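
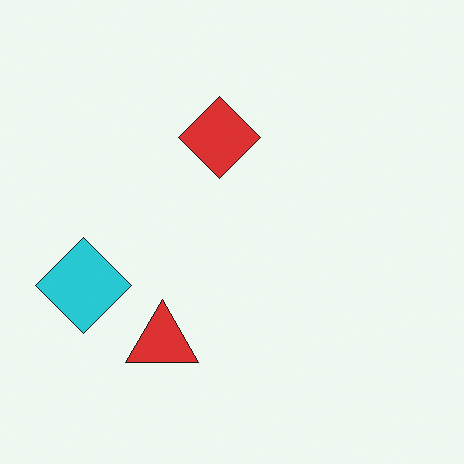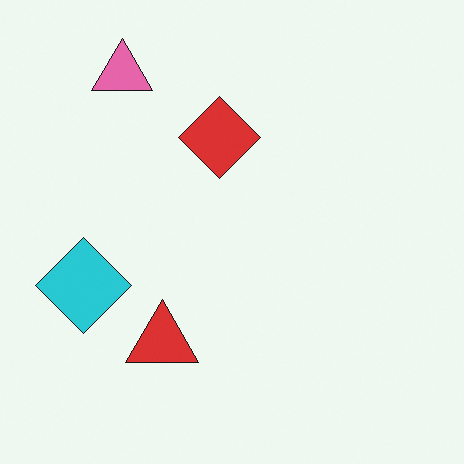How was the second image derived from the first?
This is the original image overlaid with an additional pink triangle.

A pink triangle appears in the second image that is absent from the first.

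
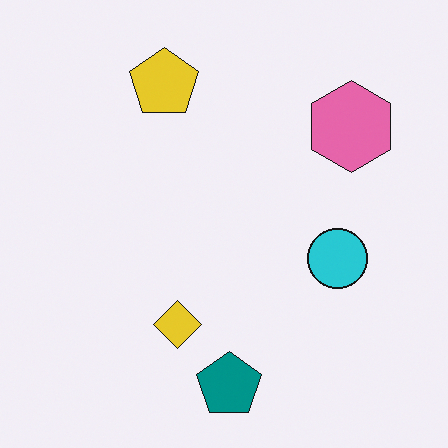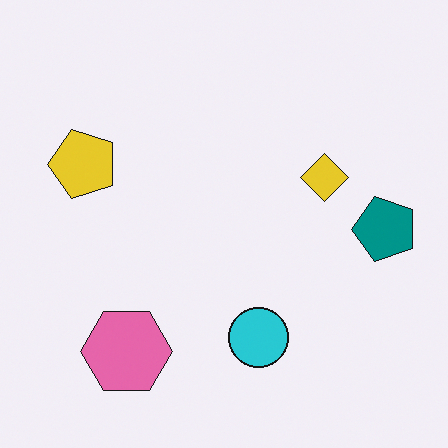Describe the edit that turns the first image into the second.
This is the original image transposed (reflected across the top-left ↔ bottom-right diagonal).

Shapes have swapped their row and column positions — what was in the top-right is now in the bottom-left — a diagonal reflection.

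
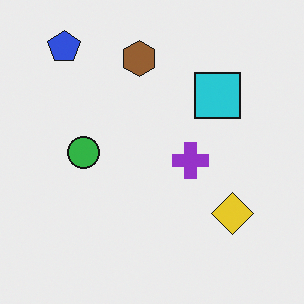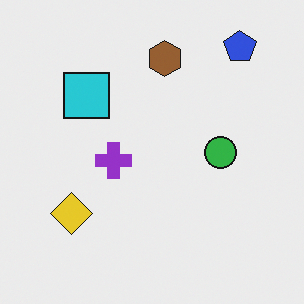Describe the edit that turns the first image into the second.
The second image is the first flipped horizontally (left ↔ right).

The blue pentagon is in the top-left of the first image and the top-right of the second — shapes on opposite sides of the vertical midline have swapped in a mirror flip.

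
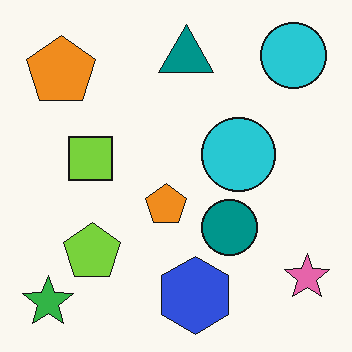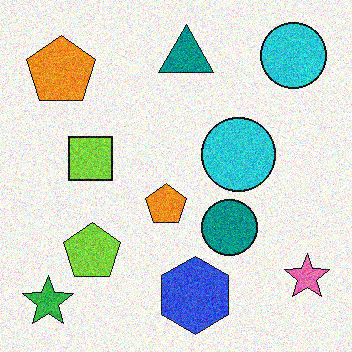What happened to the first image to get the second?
This is the original image degraded with visible gaussian noise.

Random speckle covers the whole image, including the flat background.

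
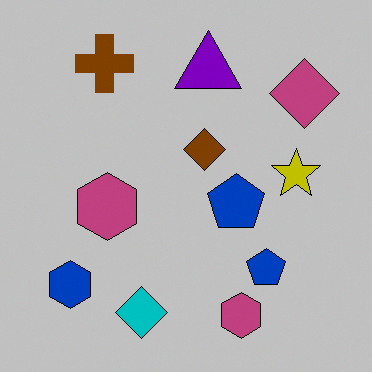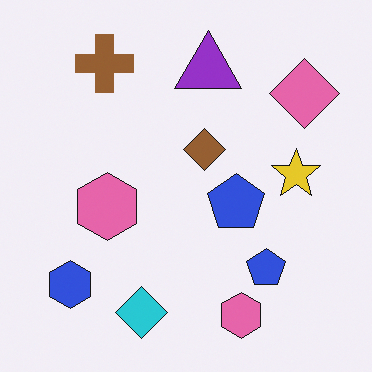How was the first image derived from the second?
This is the original image aggressively posterized.

Each flat color has snapped to a coarser quantized level — most visibly, the near-white background has dropped to a flat grey.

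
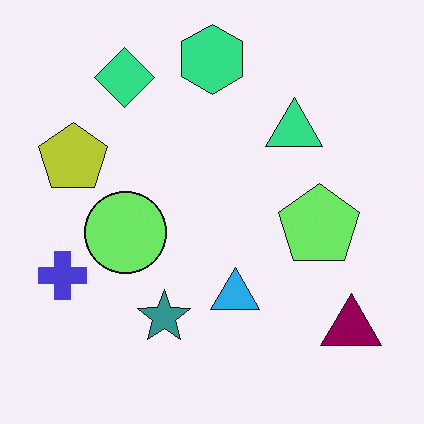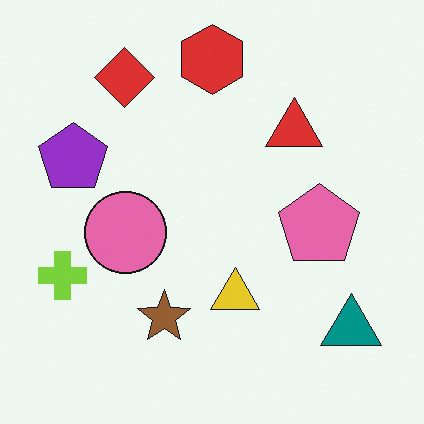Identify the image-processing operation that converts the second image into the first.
This is the original image hue-shifted by a moderate amount.

Every shape's color has rotated by the same amount around the hue wheel — a uniform hue shift.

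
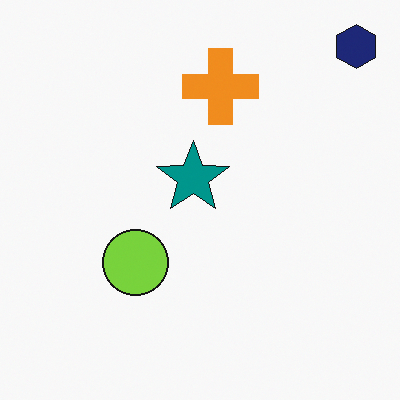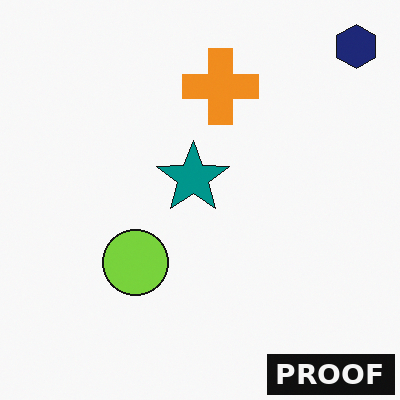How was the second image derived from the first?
This is the original image watermarked with the text "PROOF" in the lower-right corner.

A dark label reading "PROOF" appears in the lower-right corner.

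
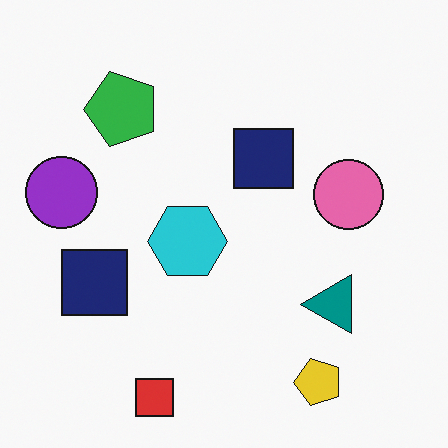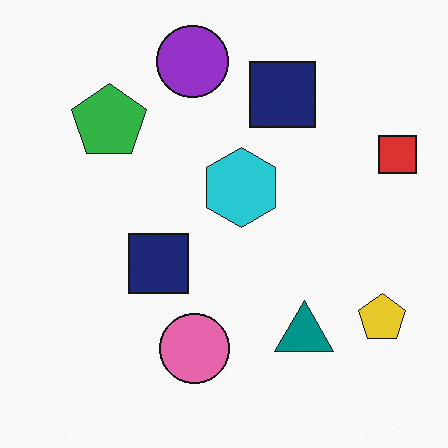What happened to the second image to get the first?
The transformation is: transposed (reflected across the top-left ↔ bottom-right diagonal).

Shapes have swapped their row and column positions — what was in the top-right is now in the bottom-left — a diagonal reflection.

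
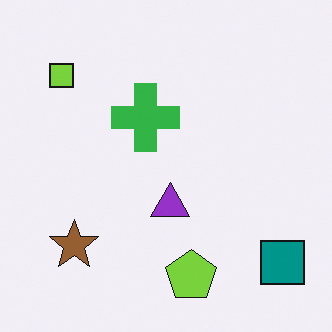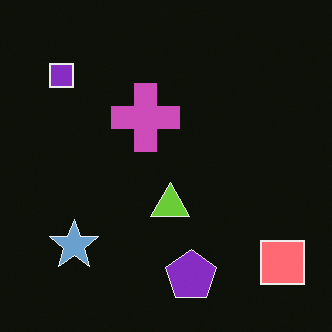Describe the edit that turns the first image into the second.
Color-inverted (negative).

The light background has become dark and every shape's color is its complement — a photographic negative.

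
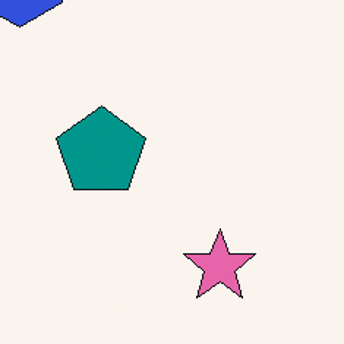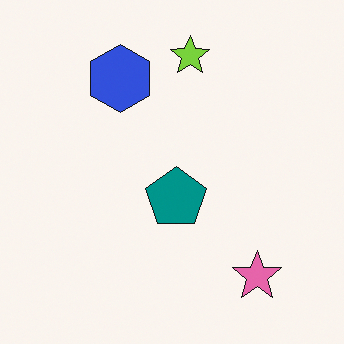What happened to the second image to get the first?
The image was cropped slightly and scaled back up.

The visible shapes are larger and the field of view is narrower; shapes near the original edges may be partly or wholly outside the frame — a crop-and-rescale.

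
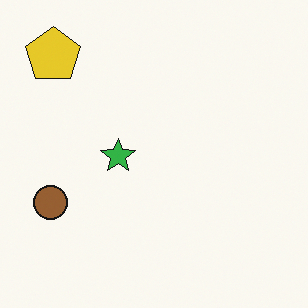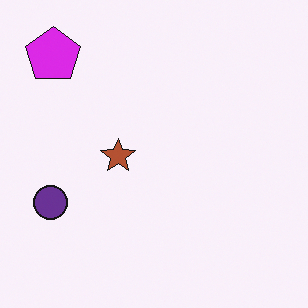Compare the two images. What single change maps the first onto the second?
This is the original image hue-shifted through roughly half the color wheel.

Every shape's color has rotated by the same amount around the hue wheel — a uniform hue shift.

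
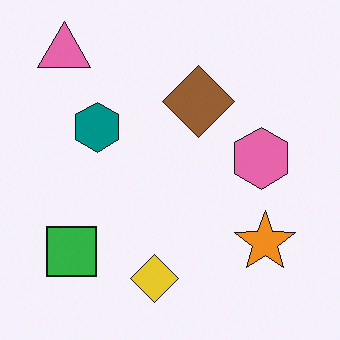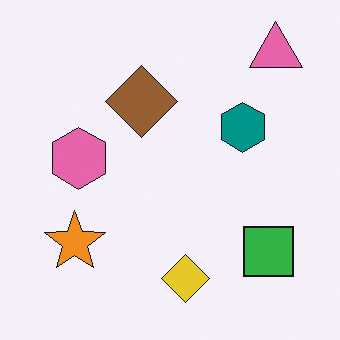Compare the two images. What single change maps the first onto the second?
The second image is the first flipped horizontally (left ↔ right).

The pink triangle is in the top-left of the first image and the top-right of the second — shapes on opposite sides of the vertical midline have swapped in a mirror flip.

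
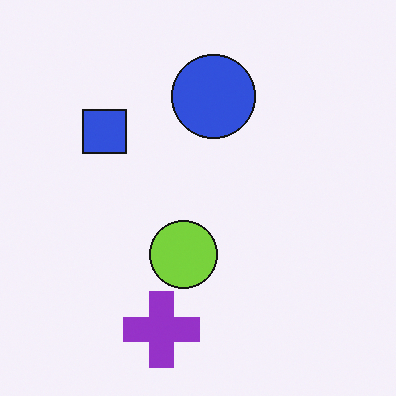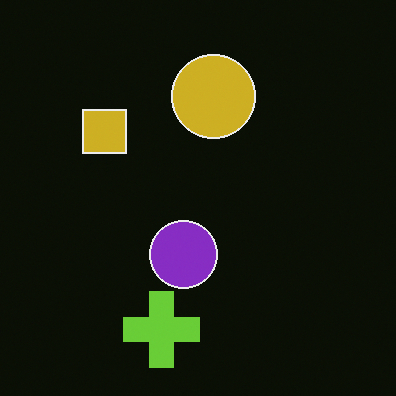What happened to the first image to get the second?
This is the original image color-inverted (negative).

The light background has become dark and every shape's color is its complement — a photographic negative.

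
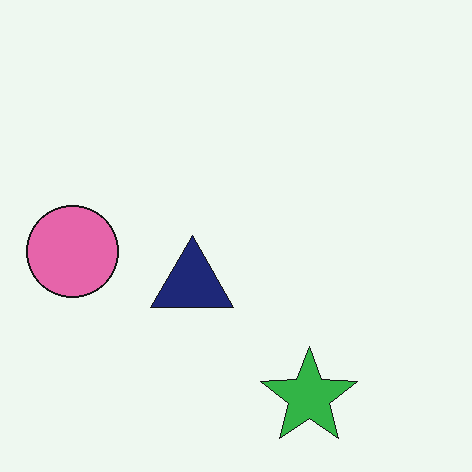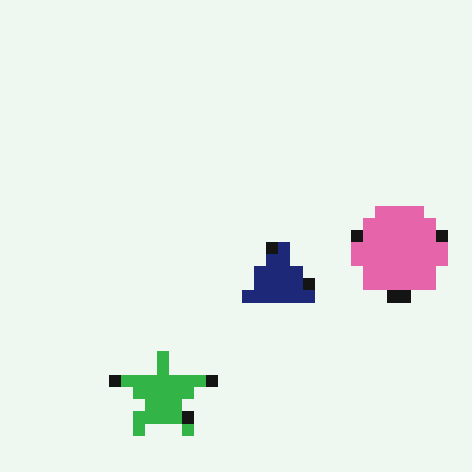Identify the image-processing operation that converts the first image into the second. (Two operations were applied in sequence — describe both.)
The transformation is: flipped horizontally (left ↔ right), then heavily pixelated into large blocks.

The pink circle is in the left of the first image and the right of the second — shapes on opposite sides of the vertical midline have swapped in a mirror flip. Shapes are reduced to large square blocks; fine edges and outlines are lost — a downscale-then-upscale (mosaic) effect.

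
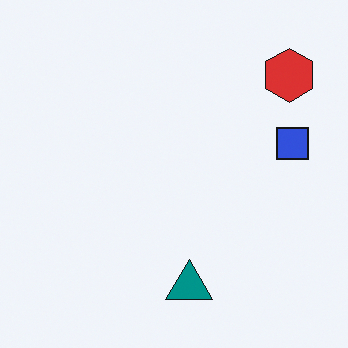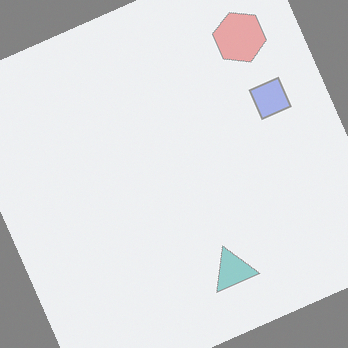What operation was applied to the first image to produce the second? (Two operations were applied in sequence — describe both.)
Washed out (contrast reduced), then rotated counter-clockwise by a clearly visible amount.

Tones are pushed toward mid-grey across the whole image — a global contrast change. Every shape is tilted by the same angle and the image corners show triangular fill wedges — a whole-image rotation by a non-right angle.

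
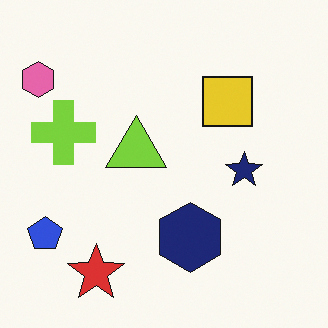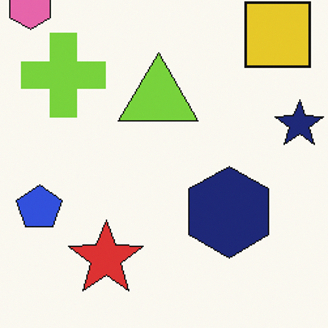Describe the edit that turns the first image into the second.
Cropped slightly and scaled back up.

The visible shapes are larger and the field of view is narrower; shapes near the original edges may be partly or wholly outside the frame — a crop-and-rescale.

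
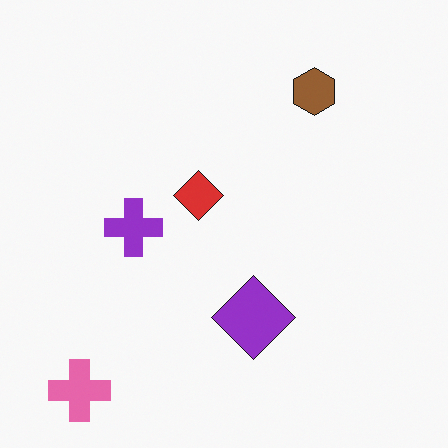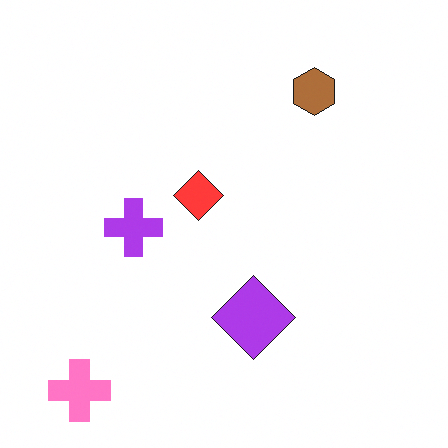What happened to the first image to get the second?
The transformation is: brightened a little.

Every pixel — background and shapes alike — is uniformly brightened.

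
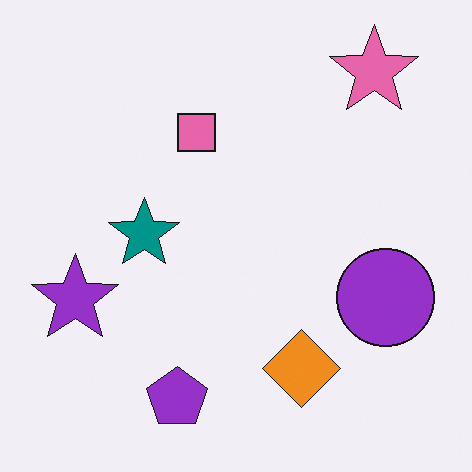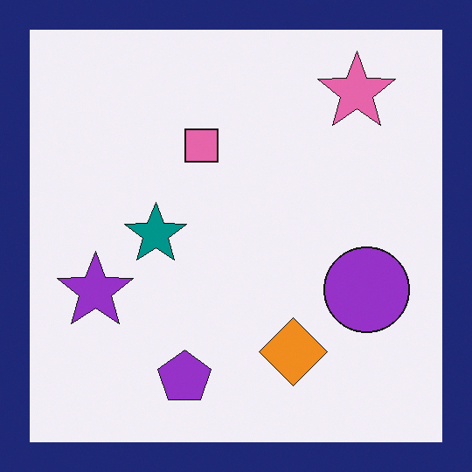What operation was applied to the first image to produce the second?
The transformation is: framed with a navy border.

A solid navy frame runs around the edge of the second image, with the content slightly shrunk inside it.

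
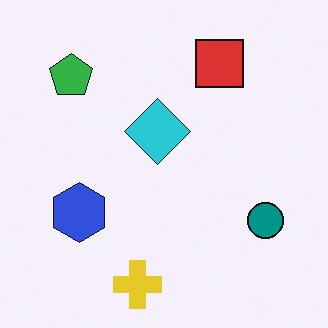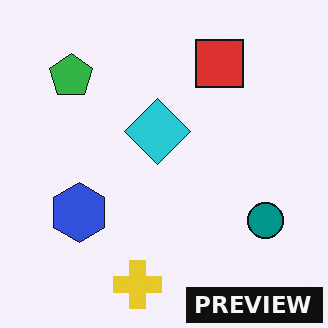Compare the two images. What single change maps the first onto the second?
The transformation is: watermarked with the text "PREVIEW" in the lower-right corner.

A dark label reading "PREVIEW" appears in the lower-right corner.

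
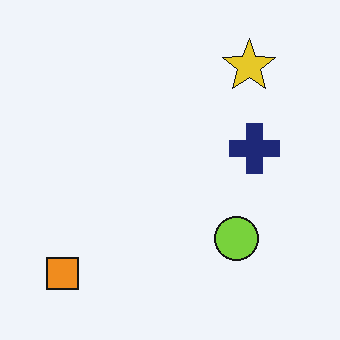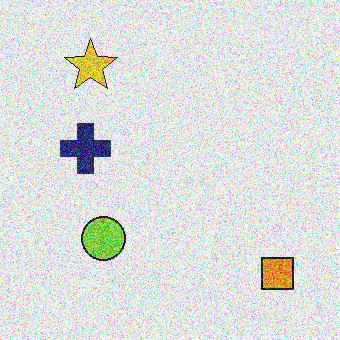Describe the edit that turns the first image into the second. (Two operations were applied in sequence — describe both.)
The transformation is: flipped horizontally (left ↔ right), then degraded with heavy additive noise.

The orange square is in the bottom-left of the first image and the bottom-right of the second — shapes on opposite sides of the vertical midline have swapped in a mirror flip. Random speckle covers the whole image, including the flat background.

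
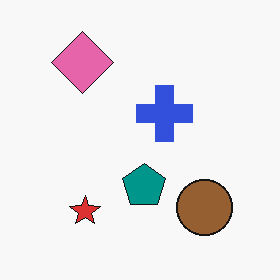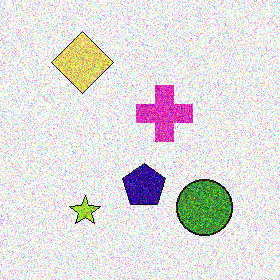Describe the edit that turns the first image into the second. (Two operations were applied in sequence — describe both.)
It was hue-shifted by a moderate amount, then degraded with a thick layer of grain.

Every shape's color has rotated by the same amount around the hue wheel — a uniform hue shift. Random speckle covers the whole image, including the flat background.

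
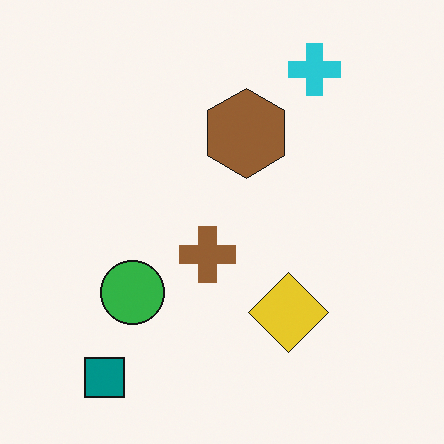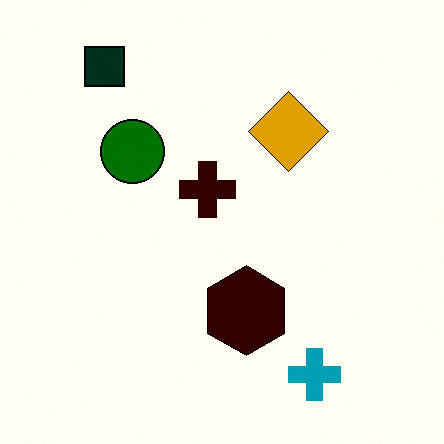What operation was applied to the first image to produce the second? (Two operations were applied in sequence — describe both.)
The image was flipped vertically (top ↔ bottom), then boosted in contrast.

The teal square is in the bottom-left of the first image and the top-left of the second — shapes on opposite sides of the horizontal midline have swapped in a mirror flip. Tones are pushed away from mid-grey across the whole image — a global contrast change.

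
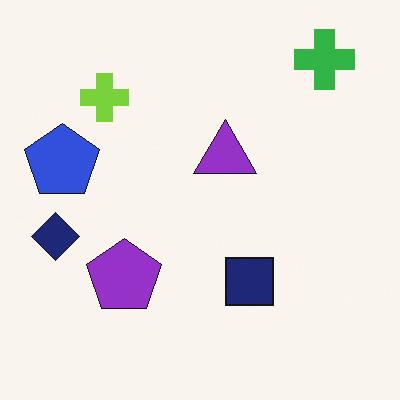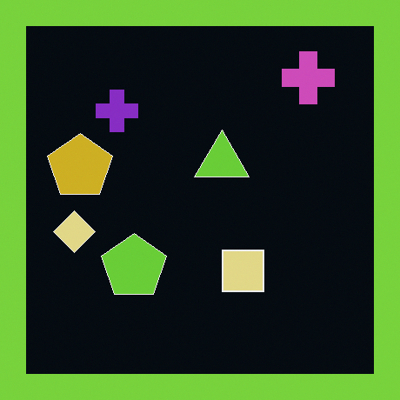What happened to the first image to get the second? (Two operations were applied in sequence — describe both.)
It was color-inverted (negative), then framed with a lime border.

The light background has become dark and every shape's color is its complement — a photographic negative. A solid lime frame runs around the edge of the second image, with the content slightly shrunk inside it.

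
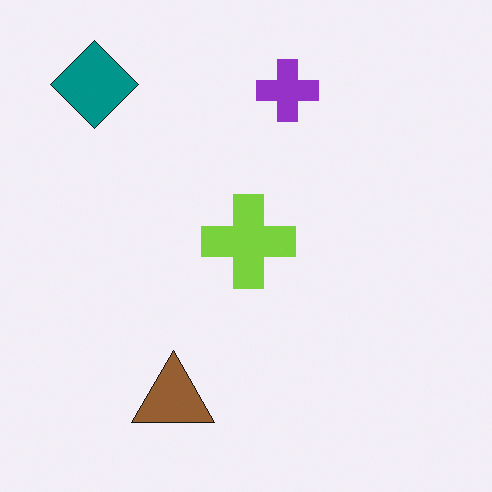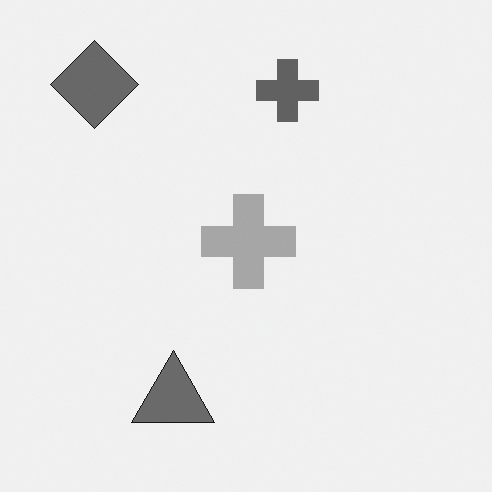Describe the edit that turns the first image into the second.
The transformation is: converted to grayscale.

All color is removed — every shape is now a shade of grey.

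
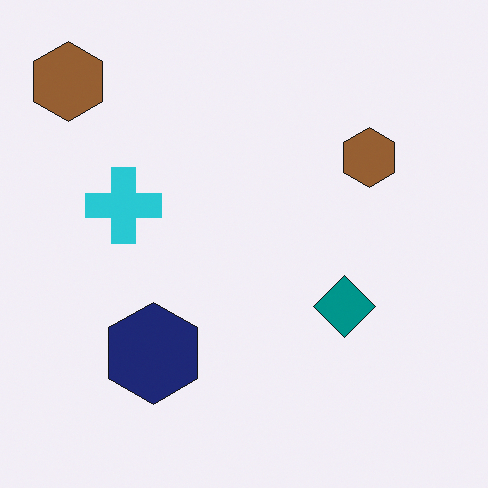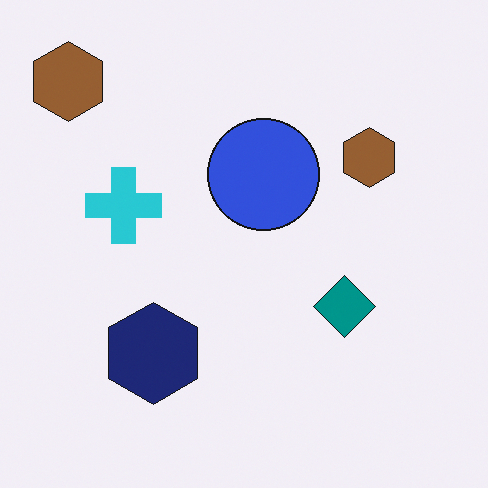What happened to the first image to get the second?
The image was overlaid with an additional blue circle.

A blue circle appears in the second image that is absent from the first.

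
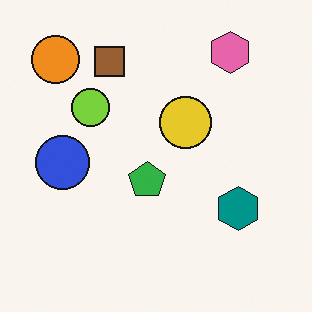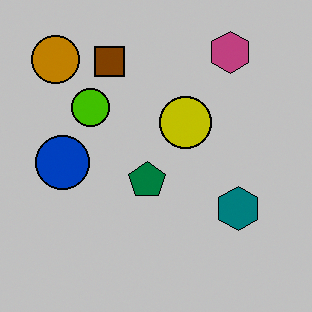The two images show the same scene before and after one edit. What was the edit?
The transformation is: heavily posterized to just a handful of flat colors.

Each flat color has snapped to a coarser quantized level — most visibly, the near-white background has dropped to a flat grey.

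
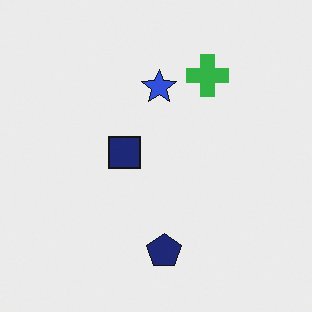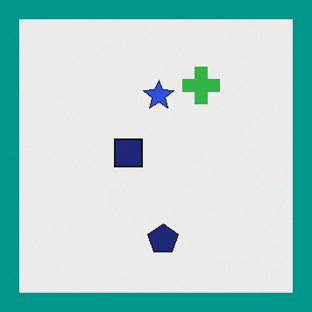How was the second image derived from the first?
This is the original image framed with a teal border.

A solid teal frame runs around the edge of the second image, with the content slightly shrunk inside it.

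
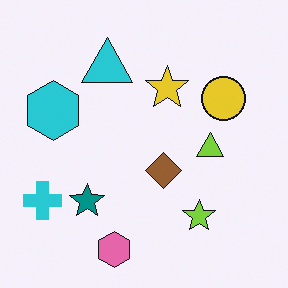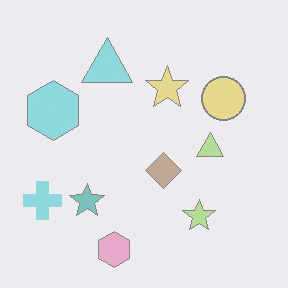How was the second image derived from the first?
The image was washed out (contrast reduced).

Tones are pushed toward mid-grey across the whole image — a global contrast change.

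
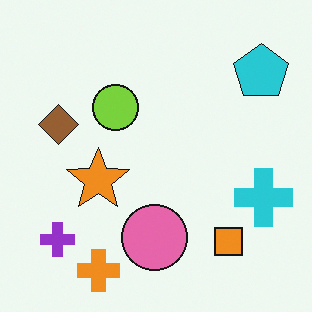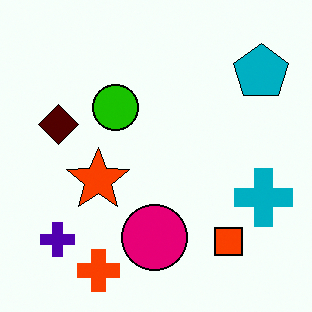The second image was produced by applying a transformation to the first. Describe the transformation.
The second image is the first given much higher contrast.

Tones are pushed away from mid-grey across the whole image — a global contrast change.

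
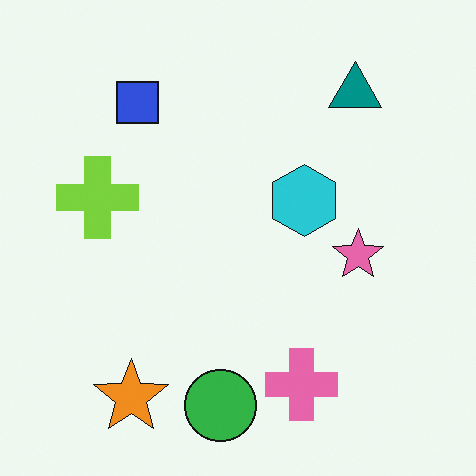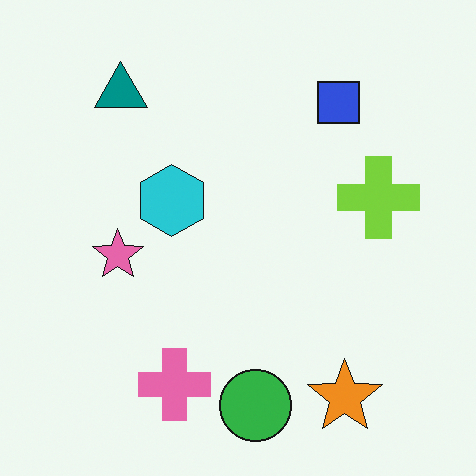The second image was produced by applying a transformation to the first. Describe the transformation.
Flipped horizontally (left ↔ right).

The lime cross is in the left of the first image and the right of the second — shapes on opposite sides of the vertical midline have swapped in a mirror flip.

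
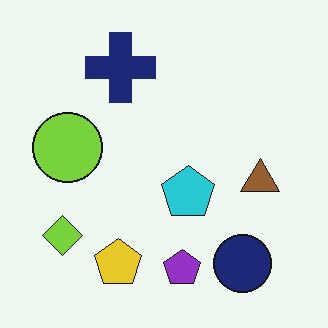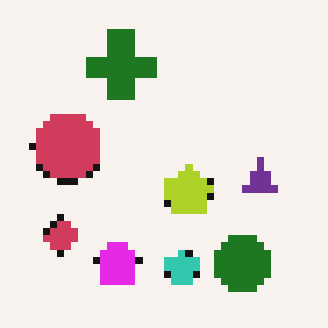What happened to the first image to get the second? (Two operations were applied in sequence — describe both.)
The second image is the first moderately pixelated, then hue-shifted by a large amount.

Shapes are reduced to large square blocks; fine edges and outlines are lost — a downscale-then-upscale (mosaic) effect. Every shape's color has rotated by the same amount around the hue wheel — a uniform hue shift.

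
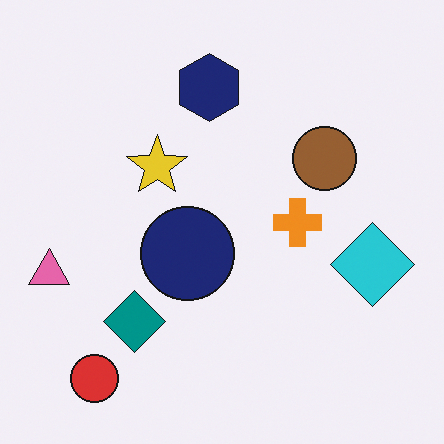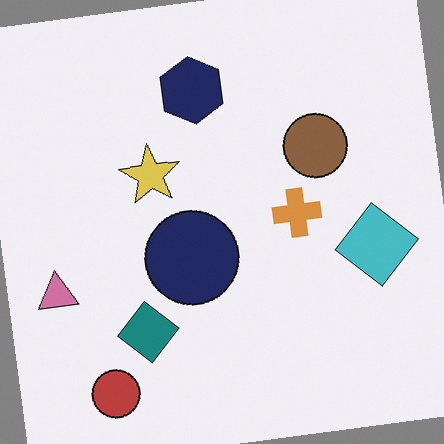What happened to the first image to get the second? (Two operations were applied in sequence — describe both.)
It was rotated counter-clockwise by a few degrees, then slightly desaturated.

Every shape is tilted by the same angle and the image corners show triangular fill wedges — a whole-image rotation by a non-right angle. All colors are more muted and greyish — a global saturation change.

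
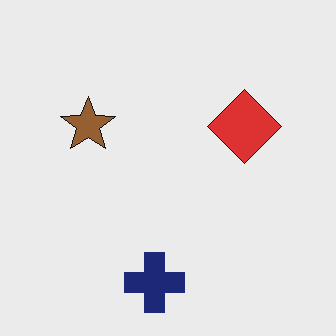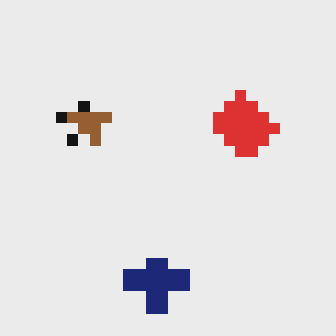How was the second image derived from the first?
This is the original image coarsely pixelated.

Shapes are reduced to large square blocks; fine edges and outlines are lost — a downscale-then-upscale (mosaic) effect.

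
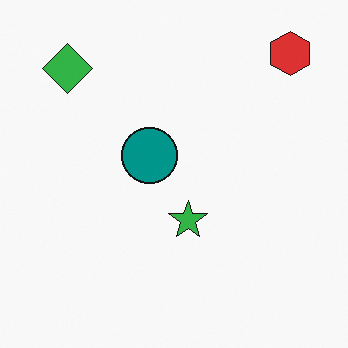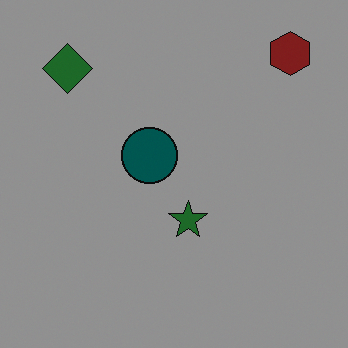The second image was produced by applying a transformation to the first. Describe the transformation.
It was darkened a lot.

Every pixel — background and shapes alike — is uniformly darkened.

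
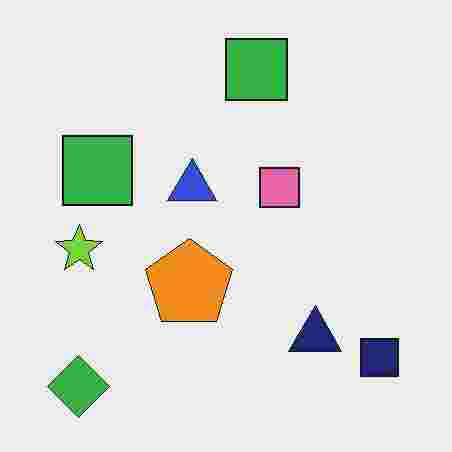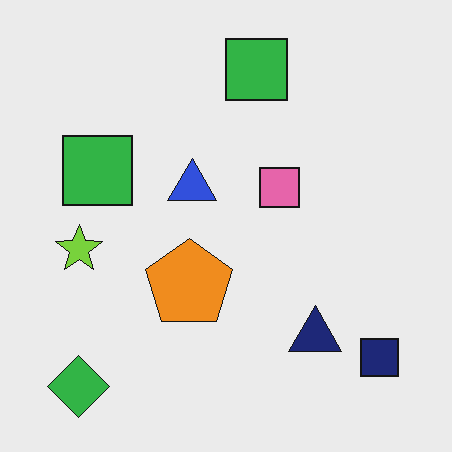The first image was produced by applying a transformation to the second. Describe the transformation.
It was heavily JPEG-compressed with obvious blocking artifacts.

Blocky 8×8 compression artifacts appear around shape edges and the flat background shows ringing — characteristic JPEG degradation.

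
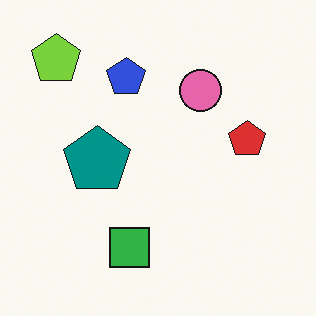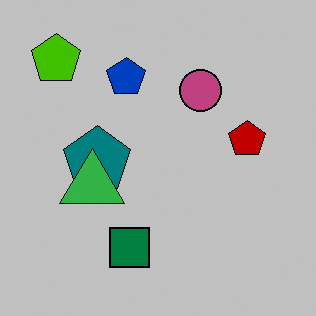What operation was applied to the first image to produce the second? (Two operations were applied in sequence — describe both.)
The transformation is: heavily posterized to just a handful of flat colors, then overlaid with an additional green triangle.

Each flat color has snapped to a coarser quantized level — most visibly, the near-white background has dropped to a flat grey. A green triangle appears in the second image that is absent from the first.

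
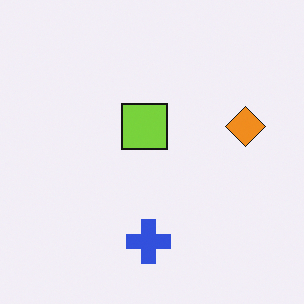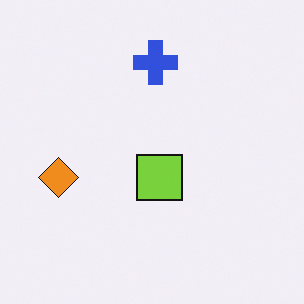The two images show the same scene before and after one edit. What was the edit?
The transformation is: rotated 180°.

The orange diamond sits in the right of the first image and the left of the second — consistent with a whole-image 180° rotation.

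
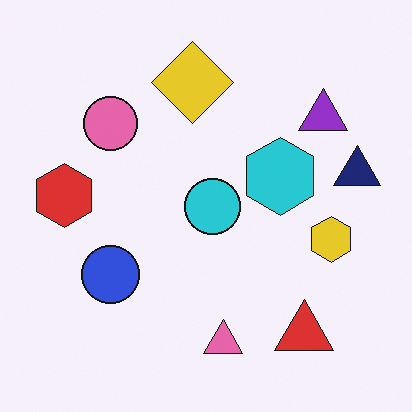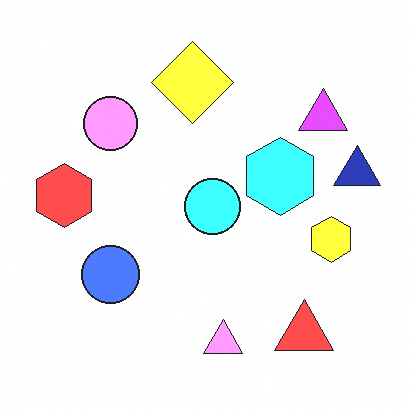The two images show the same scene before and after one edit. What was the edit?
It was noticeably brightened.

Every pixel — background and shapes alike — is uniformly brightened.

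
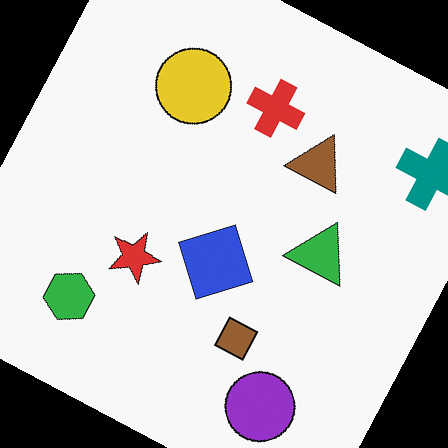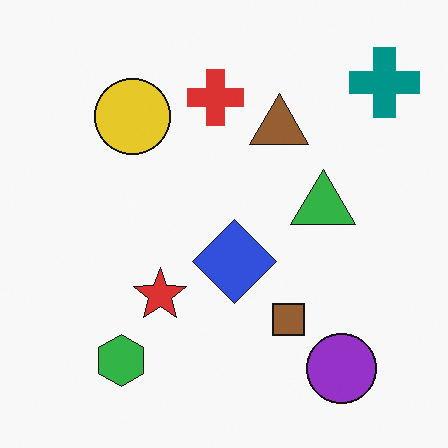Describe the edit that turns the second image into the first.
Rotated clockwise by a moderate amount.

Every shape is tilted by the same angle and the image corners show triangular fill wedges — a whole-image rotation by a non-right angle.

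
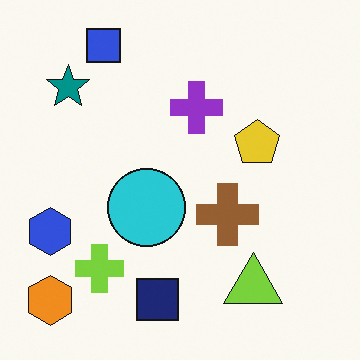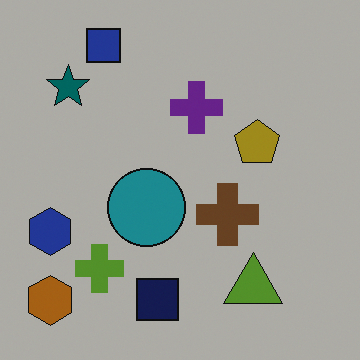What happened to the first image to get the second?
The second image is the first substantially darkened.

Every pixel — background and shapes alike — is uniformly darkened.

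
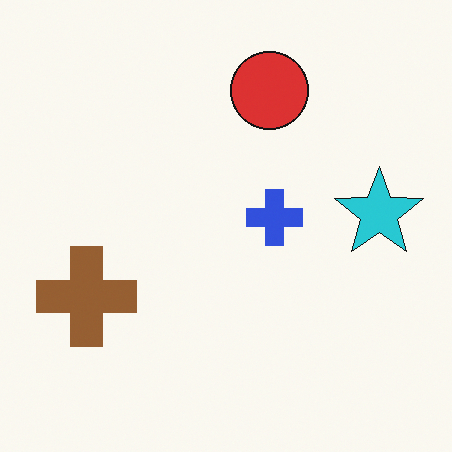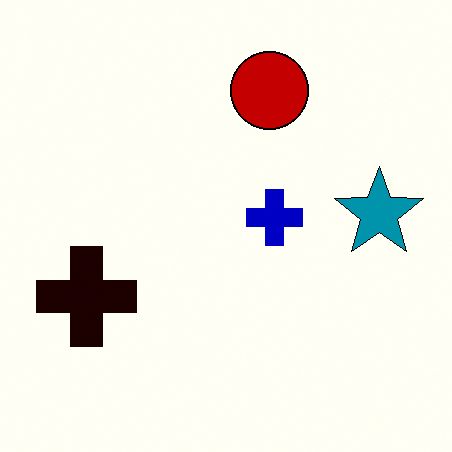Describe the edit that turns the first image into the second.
The image was boosted in contrast.

Tones are pushed away from mid-grey across the whole image — a global contrast change.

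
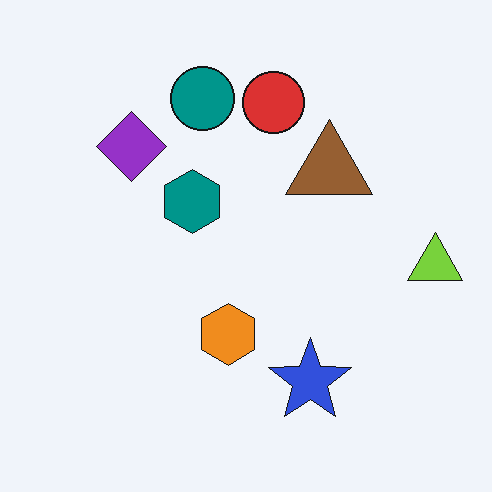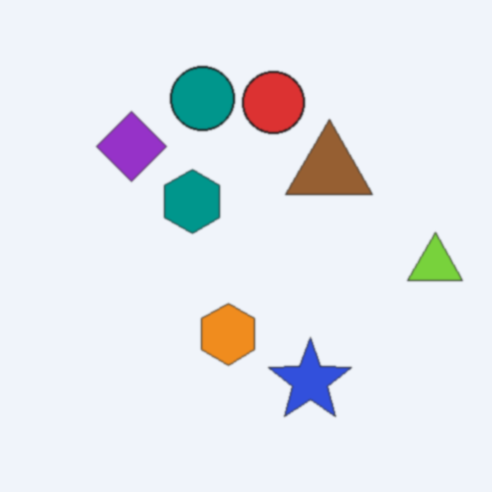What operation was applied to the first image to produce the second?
This is the original image given a subtle gaussian blur.

Shape edges and outlines are uniformly softened across the whole image.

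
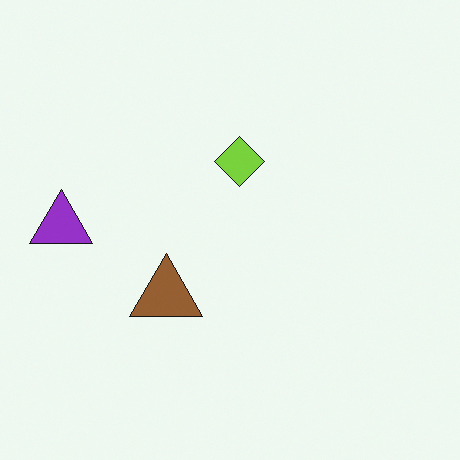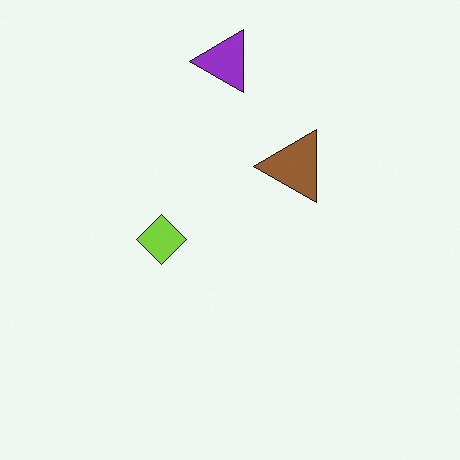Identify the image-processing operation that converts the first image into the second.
The image was transposed (reflected across the top-left ↔ bottom-right diagonal).

Shapes have swapped their row and column positions — what was in the top-right is now in the bottom-left — a diagonal reflection.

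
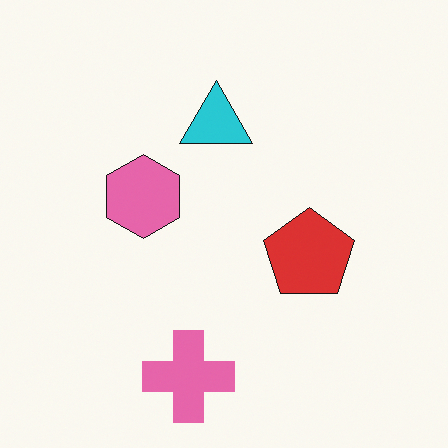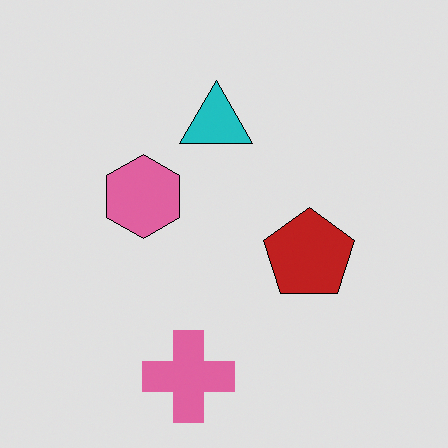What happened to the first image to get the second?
It was moderately posterized.

Each flat color has snapped to a coarser quantized level — most visibly, the near-white background has dropped to a flat grey.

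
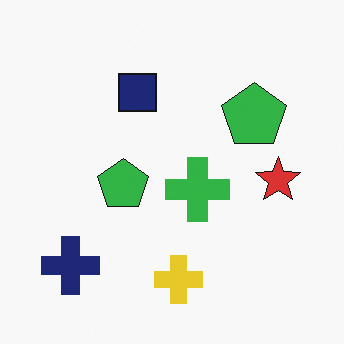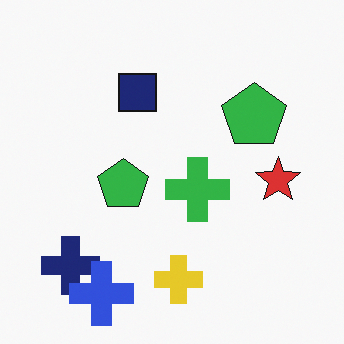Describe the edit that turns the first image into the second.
This is the original image overlaid with an additional blue cross.

A blue cross appears in the second image that is absent from the first.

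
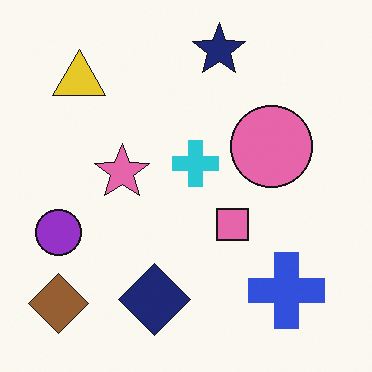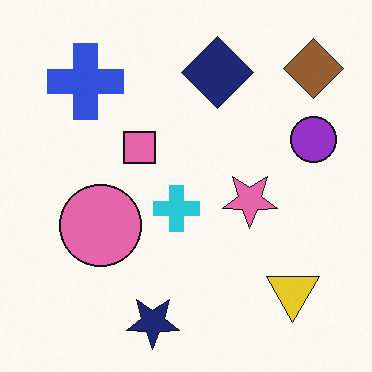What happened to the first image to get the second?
The image was rotated 180°.

The brown diamond sits in the bottom-left of the first image and the top-right of the second — consistent with a whole-image 180° rotation.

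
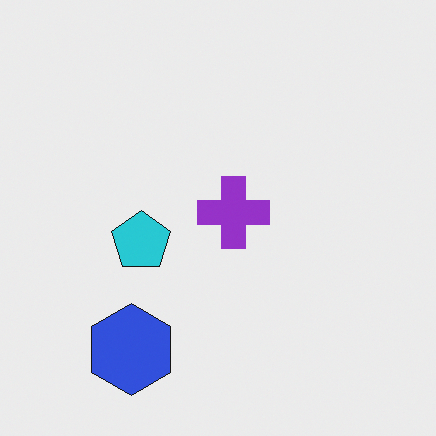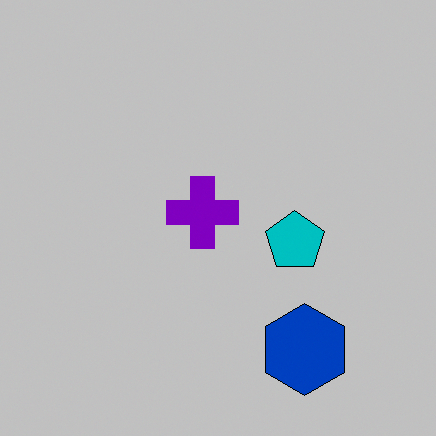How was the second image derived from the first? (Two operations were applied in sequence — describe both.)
The second image is the first flipped horizontally (left ↔ right), then aggressively posterized.

The blue hexagon is in the bottom-left of the first image and the bottom-right of the second — shapes on opposite sides of the vertical midline have swapped in a mirror flip. Each flat color has snapped to a coarser quantized level — most visibly, the near-white background has dropped to a flat grey.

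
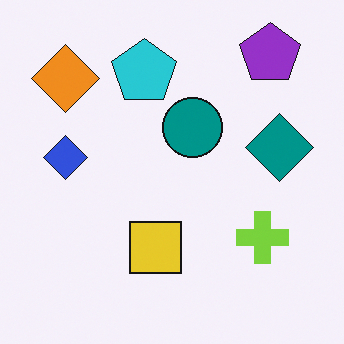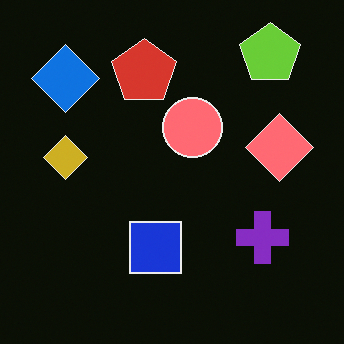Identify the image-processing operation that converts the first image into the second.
The second image is the first color-inverted (negative).

The light background has become dark and every shape's color is its complement — a photographic negative.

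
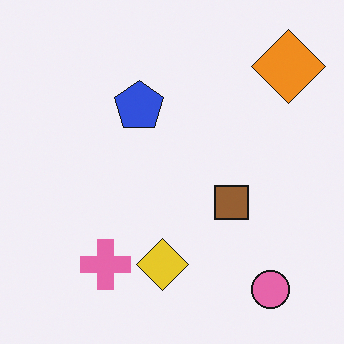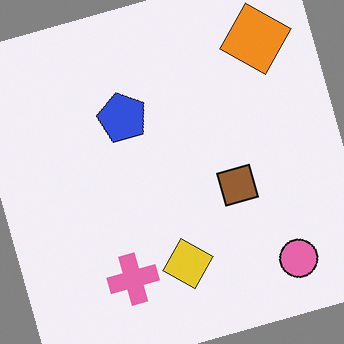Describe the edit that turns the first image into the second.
The image was rotated counter-clockwise by a moderate amount.

Every shape is tilted by the same angle and the image corners show triangular fill wedges — a whole-image rotation by a non-right angle.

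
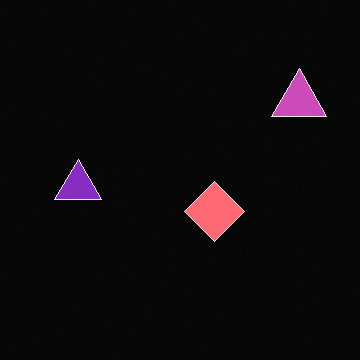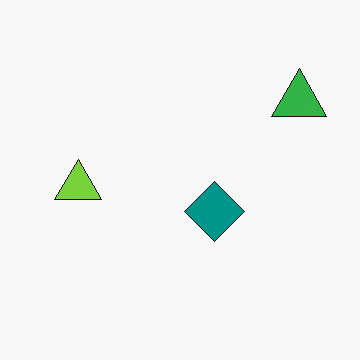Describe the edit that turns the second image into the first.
It was color-inverted (negative).

The light background has become dark and every shape's color is its complement — a photographic negative.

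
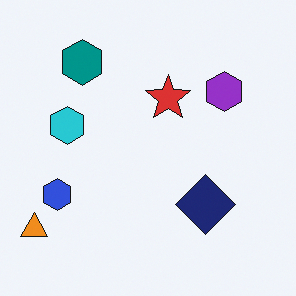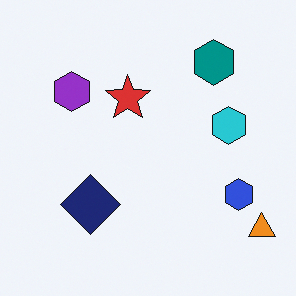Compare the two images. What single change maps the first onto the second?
The image was flipped horizontally (left ↔ right).

The orange triangle is in the bottom-left of the first image and the bottom-right of the second — shapes on opposite sides of the vertical midline have swapped in a mirror flip.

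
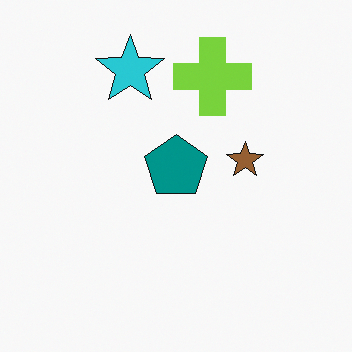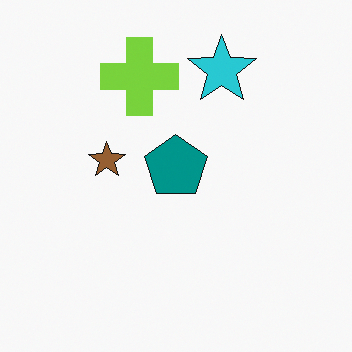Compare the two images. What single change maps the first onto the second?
It was flipped horizontally (left ↔ right).

The brown star is in the right of the first image and the left of the second — shapes on opposite sides of the vertical midline have swapped in a mirror flip.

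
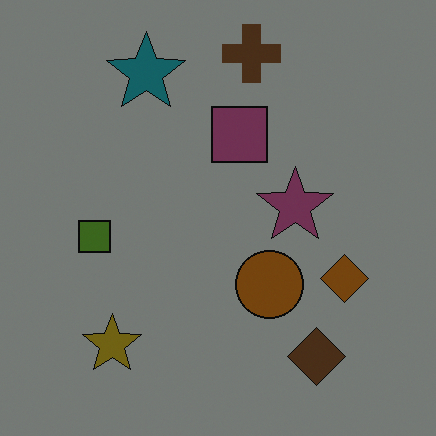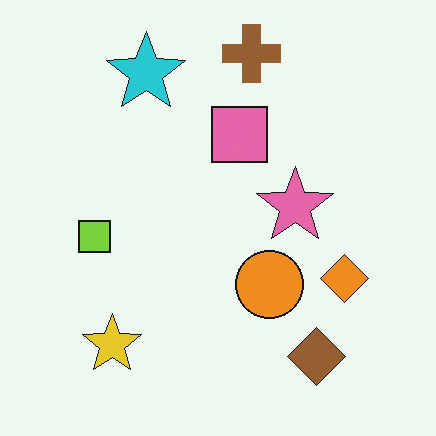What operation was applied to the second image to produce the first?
The first image is the second substantially darkened.

Every pixel — background and shapes alike — is uniformly darkened.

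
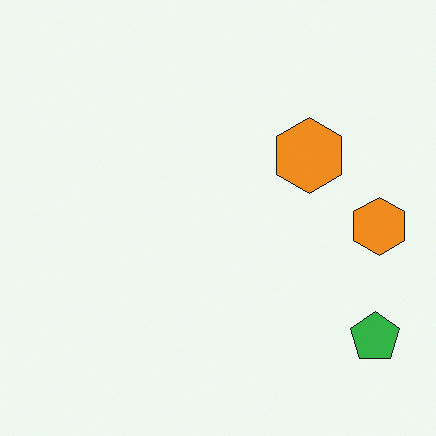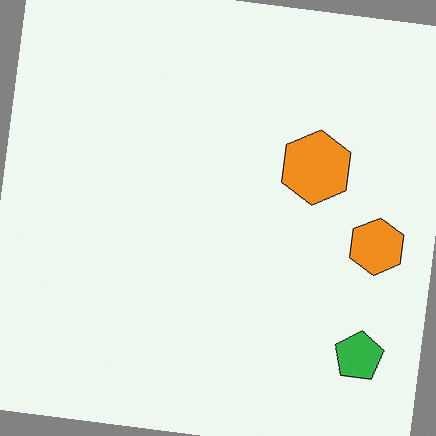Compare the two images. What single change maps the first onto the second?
The transformation is: rotated clockwise by a few degrees.

Every shape is tilted by the same angle and the image corners show triangular fill wedges — a whole-image rotation by a non-right angle.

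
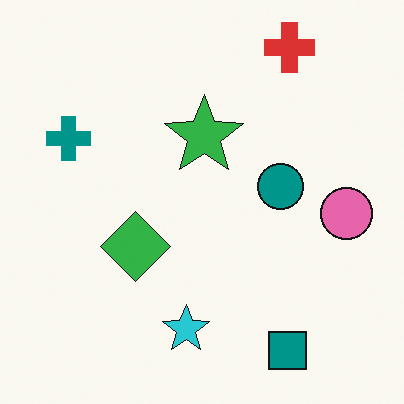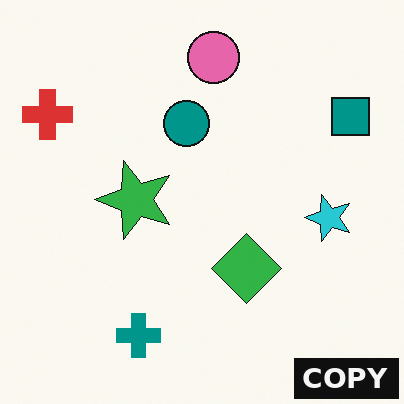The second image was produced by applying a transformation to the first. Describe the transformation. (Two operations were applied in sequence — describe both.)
This is the original image rotated 90° counter-clockwise, then watermarked with the text "COPY" in the lower-right corner.

The red cross sits in the top-right of the first image and the top-left of the second — consistent with a whole-image 90° counter-clockwise rotation. A dark label reading "COPY" appears in the lower-right corner.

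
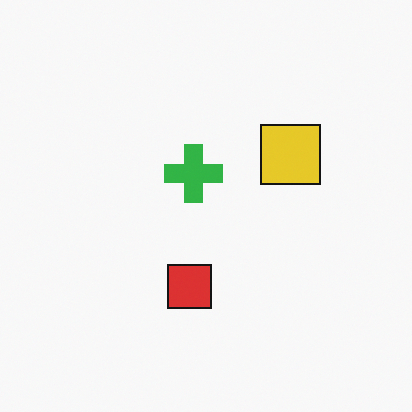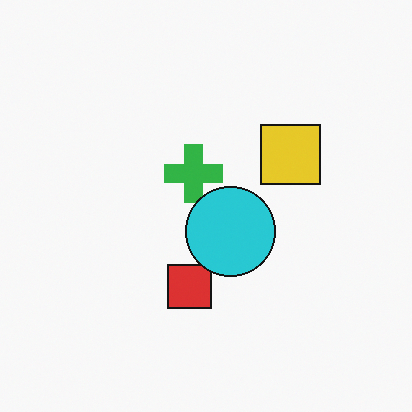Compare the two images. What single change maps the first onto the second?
The image was overlaid with an additional cyan circle.

A cyan circle appears in the second image that is absent from the first.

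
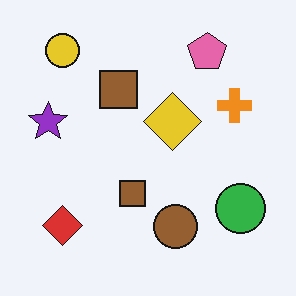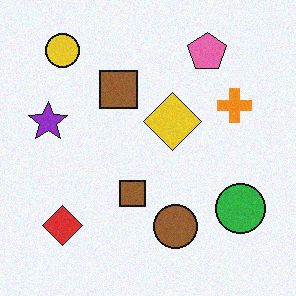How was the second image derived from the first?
The transformation is: degraded with light additive noise.

Random speckle covers the whole image, including the flat background.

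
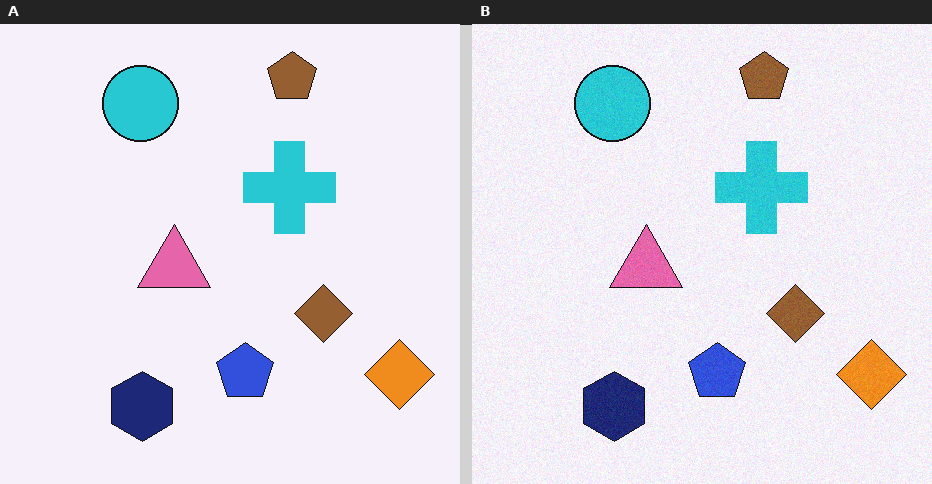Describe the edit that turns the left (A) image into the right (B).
Degraded with light additive noise.

Random speckle covers the whole image, including the flat background.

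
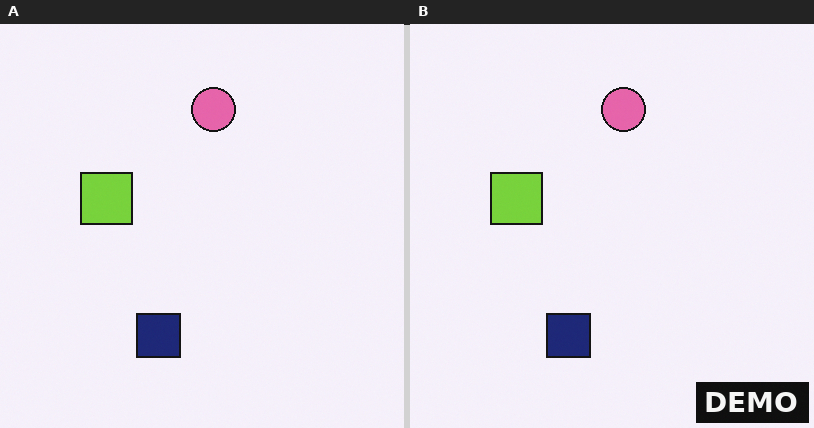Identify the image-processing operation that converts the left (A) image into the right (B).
This is the original image watermarked with the text "DEMO" in the lower-right corner.

A dark label reading "DEMO" appears in the lower-right corner.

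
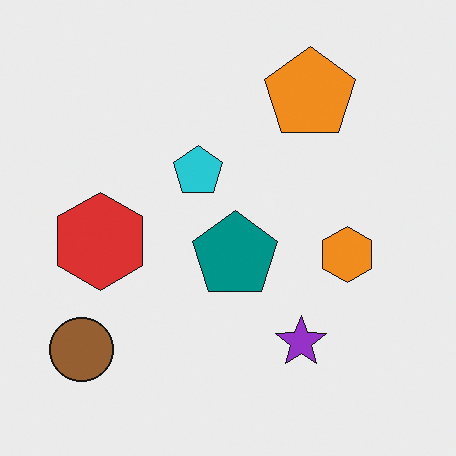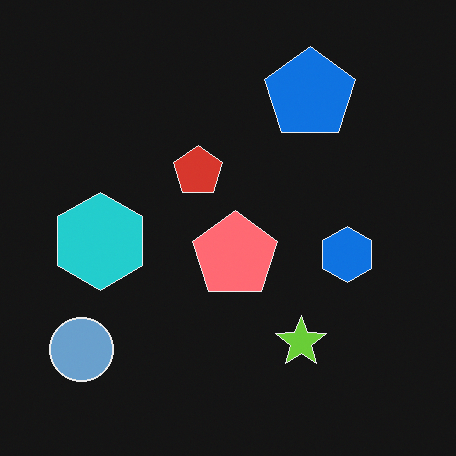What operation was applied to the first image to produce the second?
This is the original image color-inverted (negative).

The light background has become dark and every shape's color is its complement — a photographic negative.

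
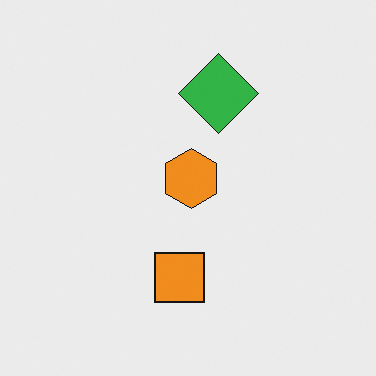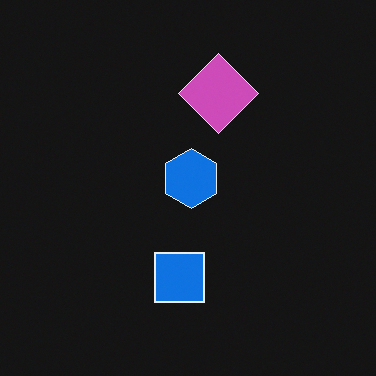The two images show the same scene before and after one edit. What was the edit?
It was color-inverted (negative).

The light background has become dark and every shape's color is its complement — a photographic negative.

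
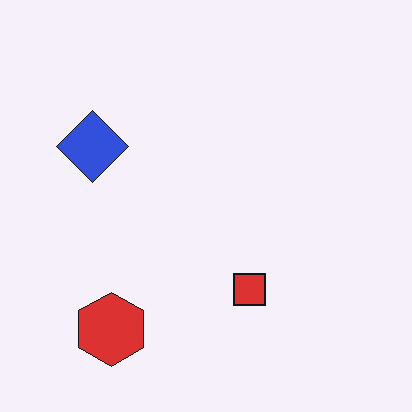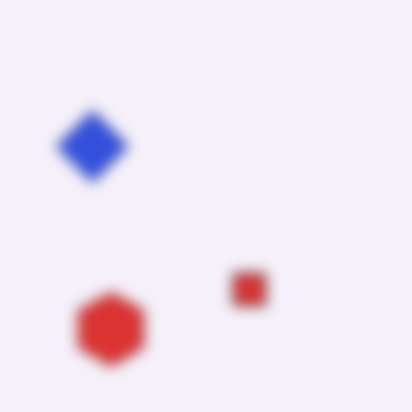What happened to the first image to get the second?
The image was heavily blurred.

Shape edges and outlines are uniformly softened across the whole image.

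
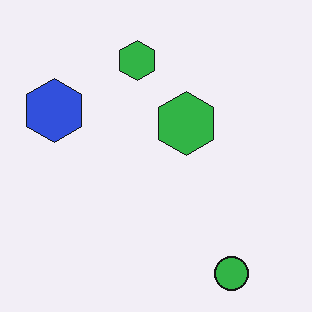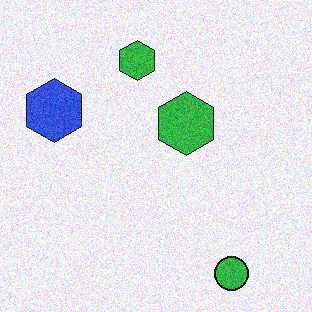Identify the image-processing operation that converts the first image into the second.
Degraded with moderate additive noise.

Random speckle covers the whole image, including the flat background.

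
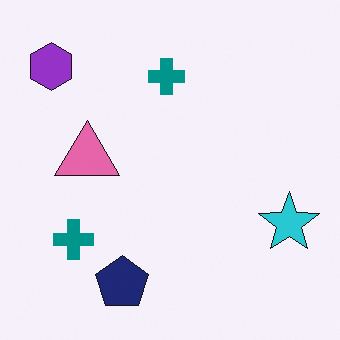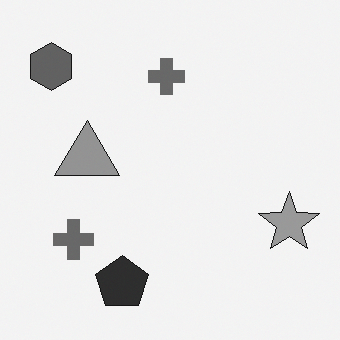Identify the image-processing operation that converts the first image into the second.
It was converted to grayscale.

All color is removed — every shape is now a shade of grey.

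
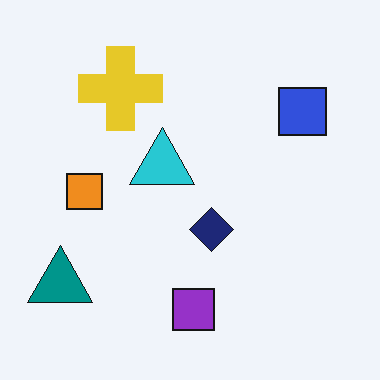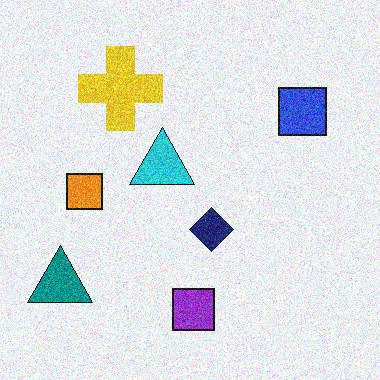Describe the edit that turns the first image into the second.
Degraded with moderate additive noise.

Random speckle covers the whole image, including the flat background.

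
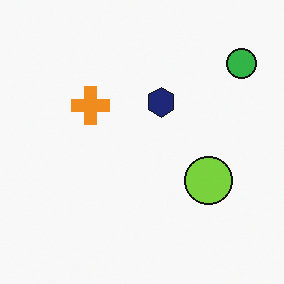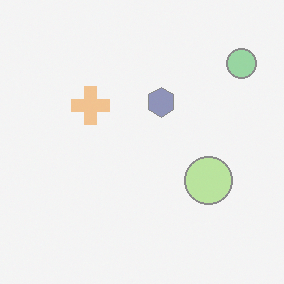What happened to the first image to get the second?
This is the original image washed out (contrast reduced).

Tones are pushed toward mid-grey across the whole image — a global contrast change.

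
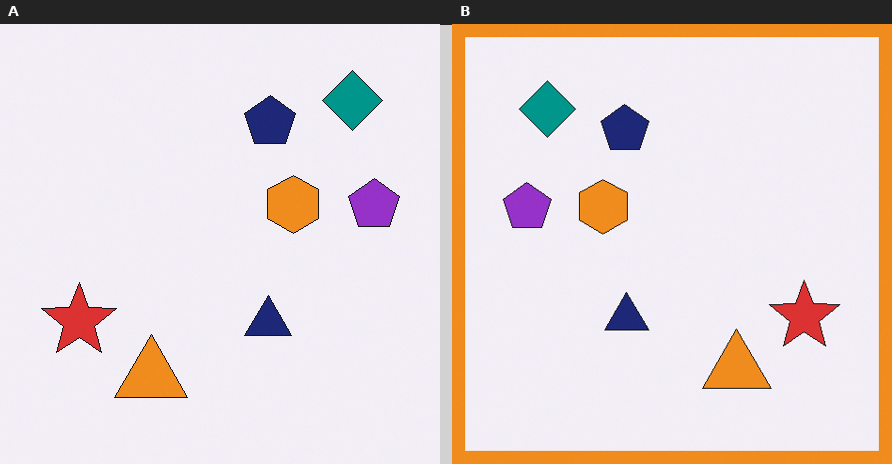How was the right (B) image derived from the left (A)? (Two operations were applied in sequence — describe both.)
The right (B) image is the left (A) flipped horizontally (left ↔ right), then framed with a orange border.

The purple pentagon is in the right of the left (A) image and the left of the right (B) — shapes on opposite sides of the vertical midline have swapped in a mirror flip. A solid orange frame runs around the edge of the right (B) image, with the content slightly shrunk inside it.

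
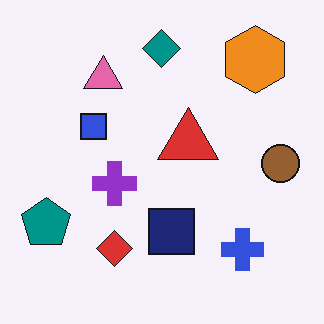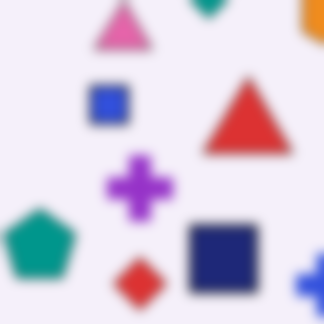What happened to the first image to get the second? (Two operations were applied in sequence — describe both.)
Cropped slightly and scaled back up, then heavily blurred.

The visible shapes are larger and the field of view is narrower; shapes near the original edges may be partly or wholly outside the frame — a crop-and-rescale. Shape edges and outlines are uniformly softened across the whole image.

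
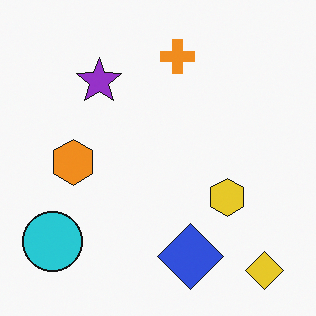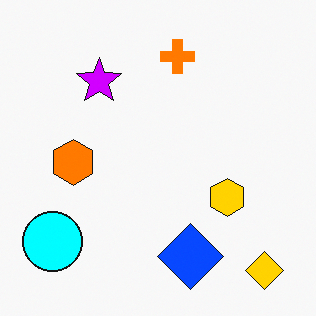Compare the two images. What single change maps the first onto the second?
Made much more vivid (saturation change).

All colors are more vivid — a global saturation change.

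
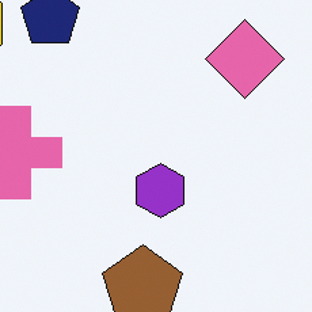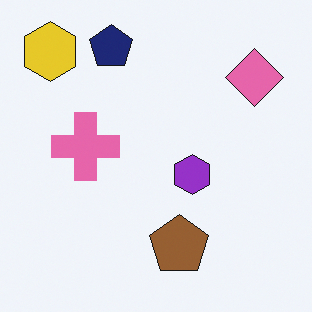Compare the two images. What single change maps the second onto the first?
It was cropped slightly and scaled back up.

The visible shapes are larger and the field of view is narrower; shapes near the original edges may be partly or wholly outside the frame — a crop-and-rescale.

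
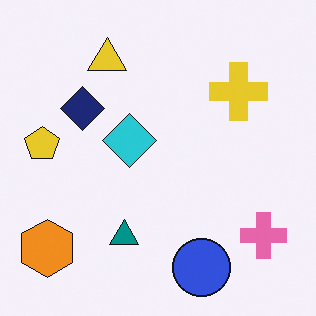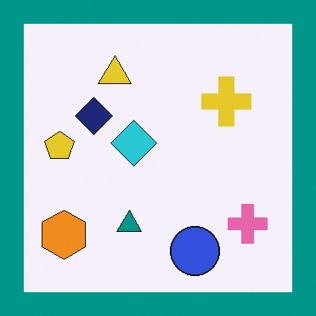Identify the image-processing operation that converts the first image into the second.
The second image is the first framed with a teal border.

A solid teal frame runs around the edge of the second image, with the content slightly shrunk inside it.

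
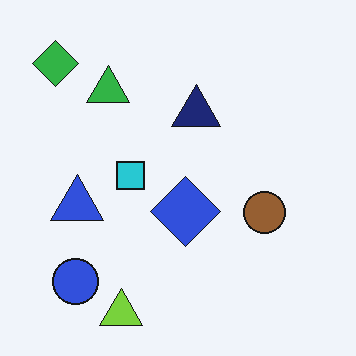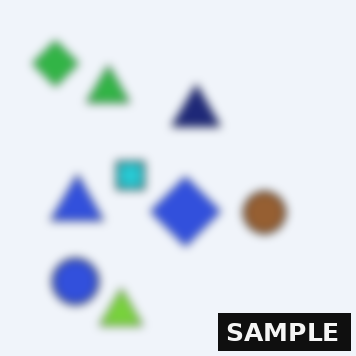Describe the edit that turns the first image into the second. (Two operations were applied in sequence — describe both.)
This is the original image noticeably gaussian-blurred, then watermarked with the text "SAMPLE" in the lower-right corner.

Shape edges and outlines are uniformly softened across the whole image. A dark label reading "SAMPLE" appears in the lower-right corner.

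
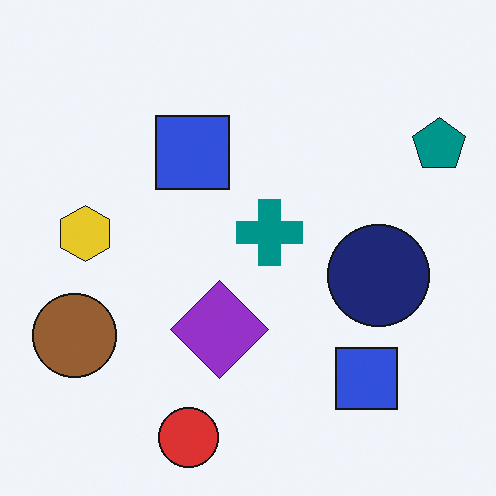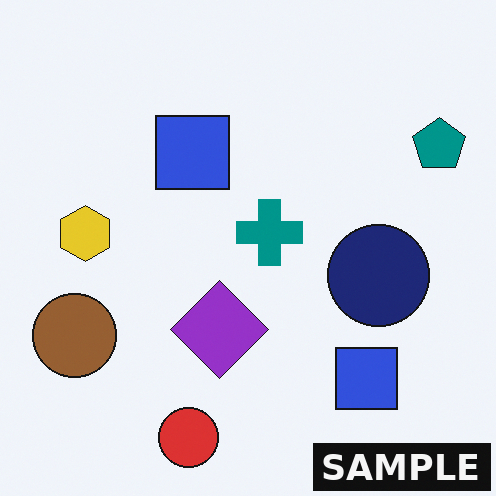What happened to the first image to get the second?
Watermarked with the text "SAMPLE" in the lower-right corner.

A dark label reading "SAMPLE" appears in the lower-right corner.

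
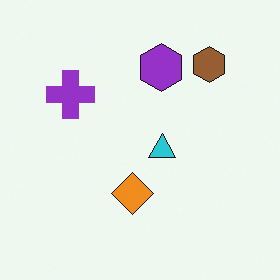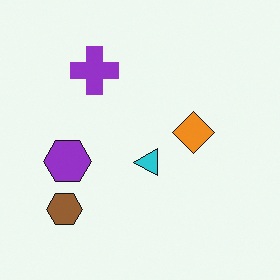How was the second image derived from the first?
It was transposed (reflected across the top-left ↔ bottom-right diagonal).

Shapes have swapped their row and column positions — what was in the top-right is now in the bottom-left — a diagonal reflection.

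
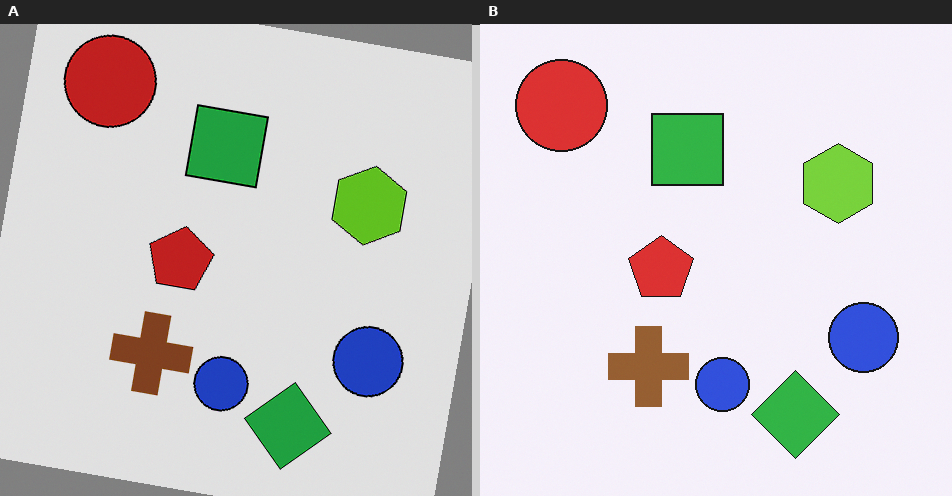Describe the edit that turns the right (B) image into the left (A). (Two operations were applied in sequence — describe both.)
It was rotated clockwise by a slight angle, then moderately posterized.

Every shape is tilted by the same angle and the image corners show triangular fill wedges — a whole-image rotation by a non-right angle. Each flat color has snapped to a coarser quantized level — most visibly, the near-white background has dropped to a flat grey.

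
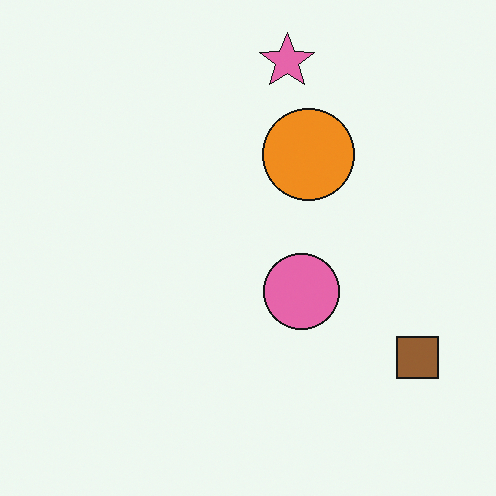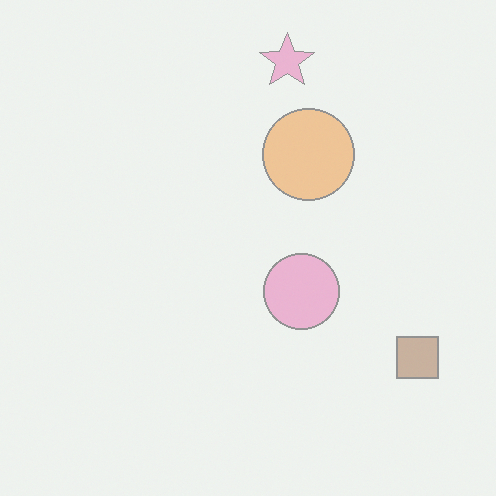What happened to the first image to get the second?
The second image is the first given much lower contrast.

Tones are pushed toward mid-grey across the whole image — a global contrast change.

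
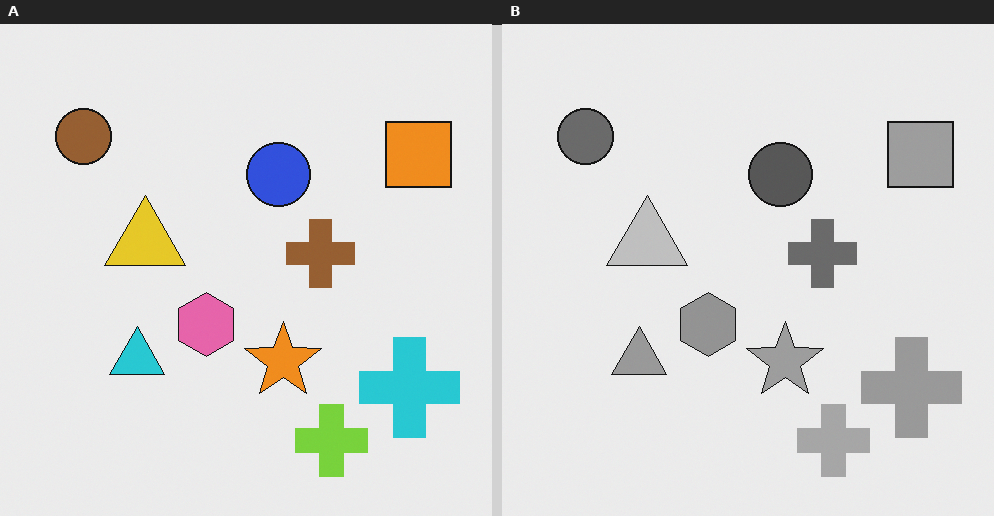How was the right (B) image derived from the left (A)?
The image was converted to grayscale.

All color is removed — every shape is now a shade of grey.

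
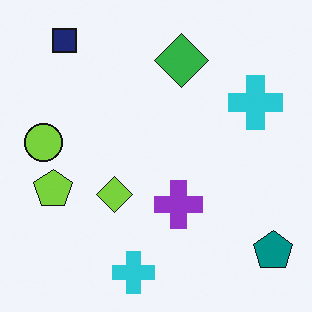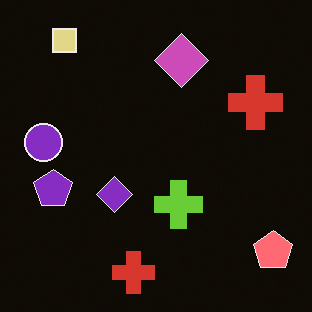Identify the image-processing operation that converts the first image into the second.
The transformation is: color-inverted (negative).

The light background has become dark and every shape's color is its complement — a photographic negative.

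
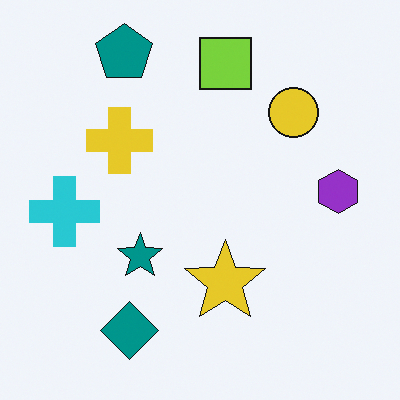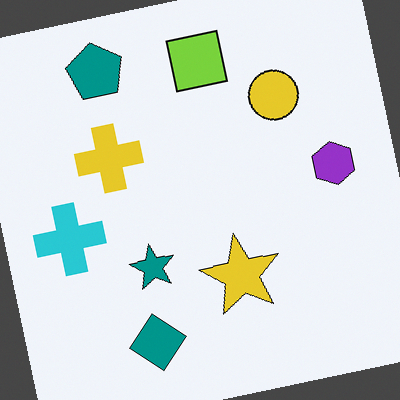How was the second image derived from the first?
It was rotated counter-clockwise by a few degrees.

Every shape is tilted by the same angle and the image corners show triangular fill wedges — a whole-image rotation by a non-right angle.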